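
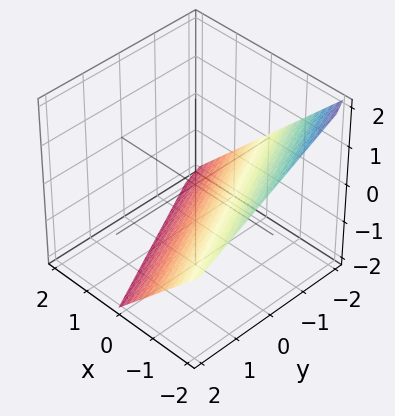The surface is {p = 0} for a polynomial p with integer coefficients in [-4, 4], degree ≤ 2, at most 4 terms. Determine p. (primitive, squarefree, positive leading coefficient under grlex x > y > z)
2*x + y + 2*z + 2

(a) The degree is 1 — every cross-section is a straight line — this is a plane.
(b) Reading off the gridlines: one x-axis crossing is at x = -1; one z-axis crossing is at z = -1.
(c) Together with the visible shape, these determine p as stated.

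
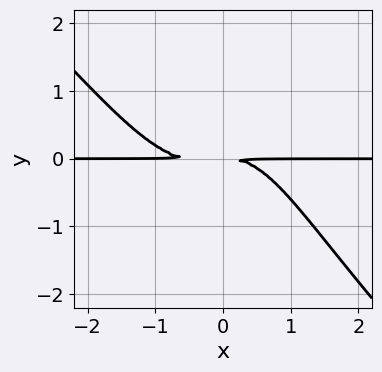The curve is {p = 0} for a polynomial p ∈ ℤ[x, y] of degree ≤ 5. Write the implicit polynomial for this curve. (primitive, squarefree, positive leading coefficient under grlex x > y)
(a) Degree: a generic line meets the curve in up to 4 points, so deg p = 4.
(b) Reading off the gridlines: the visible x-axis segment lies entirely on the curve.
(c) These observations pin down the coefficients.

2*x^3*y + 2*x^2*y^2 + x^2*y + 3*y^2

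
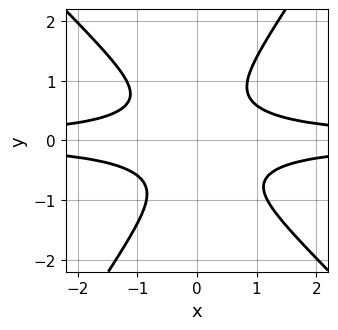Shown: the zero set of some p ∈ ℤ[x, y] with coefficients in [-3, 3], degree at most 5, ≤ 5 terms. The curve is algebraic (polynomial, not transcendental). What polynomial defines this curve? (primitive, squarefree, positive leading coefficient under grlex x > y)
3*x^2*y^2 + x*y^3 - 2*y^4 - 1

1. Degree: the shape is more complex than any degree-3 curve, so deg p = 4.
2. Checking where it meets the axes: the curve avoids every integer y-axis point in the box; it misses every integer gridline on the x-axis.
3. Matching integer coefficients to the picture gives p.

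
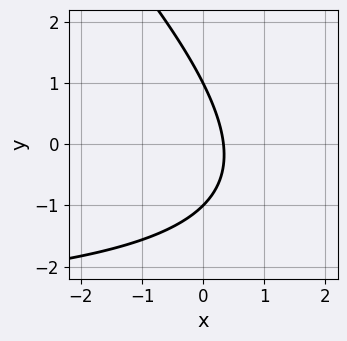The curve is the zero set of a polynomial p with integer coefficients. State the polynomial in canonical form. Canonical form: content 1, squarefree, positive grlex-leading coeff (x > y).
deg p = 2.
Observable constraints: the y-axis gridline crossings are at y ∈ {-1, 1}.
Matching integer coefficients to the picture gives p.

x*y + y^2 + 3*x - 1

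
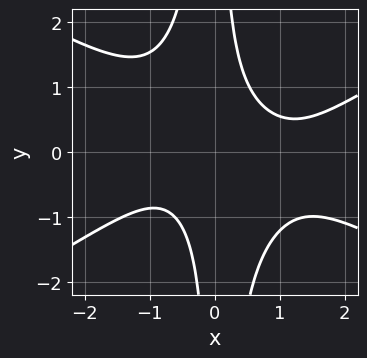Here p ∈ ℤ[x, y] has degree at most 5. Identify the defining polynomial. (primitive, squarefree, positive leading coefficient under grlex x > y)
The degree is 4 — a generic line meets the curve in up to 4 points.
Reading off the gridlines: the curve avoids every integer x-axis point in the box; no y-intercept at any integer in the box.
Putting this together gives p.

x^4 - 3*x^2*y^2 - x^3 - 2*x*y + 2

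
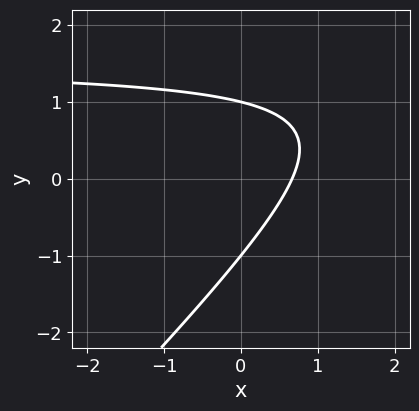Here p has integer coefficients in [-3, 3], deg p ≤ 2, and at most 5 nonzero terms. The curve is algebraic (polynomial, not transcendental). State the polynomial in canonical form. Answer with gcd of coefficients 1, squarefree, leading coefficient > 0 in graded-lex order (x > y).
2*x*y - 2*y^2 - 3*x + 2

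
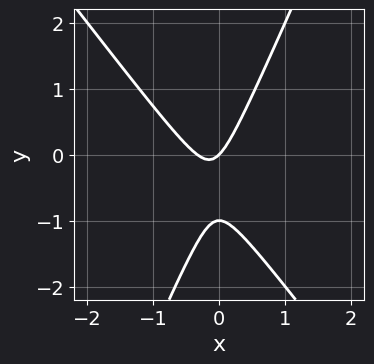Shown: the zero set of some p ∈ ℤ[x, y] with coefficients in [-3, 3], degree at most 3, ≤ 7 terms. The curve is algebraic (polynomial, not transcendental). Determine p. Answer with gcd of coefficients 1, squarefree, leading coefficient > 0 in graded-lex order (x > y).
1. Degree: no degree-1 curve has this shape, so deg p = 2.
2. Reading off the gridlines: it meets the x-axis at x = 0 (among the integer gridlines); the y-axis gridline crossings are at y ∈ {-1, 0}.
3. Fitting integer coefficients to these (and the overall shape) gives p.

3*x^2 + x*y - y^2 + x - y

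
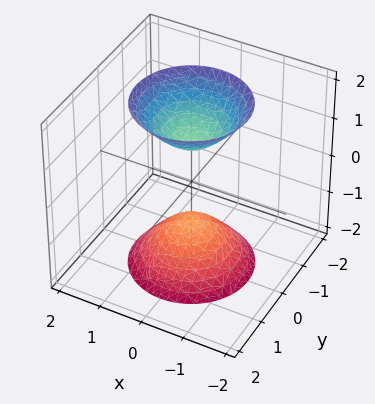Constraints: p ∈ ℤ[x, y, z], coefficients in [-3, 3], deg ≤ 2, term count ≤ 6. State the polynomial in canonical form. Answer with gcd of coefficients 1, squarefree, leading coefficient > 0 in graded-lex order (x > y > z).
2*x^2 + 2*y^2 - z^2 + 1

(a) The picture has 2 separate pieces. They look like related sheets of one shape, so recover p as a whole.
(b) Degree: two separate bowl-shaped sheets opening away from each other; a quadric, so deg p = 2.
(c) Symmetries: rotational symmetry about the z-axis ⇒ p depends on x, y only through x² + y²; the z ↦ −z reflection is a symmetry, so z appears only in even powers.
(d) From the visible intercepts: among the integer gridlines, it crosses the z-axis at z ∈ {-1, 1}; no x-intercept at any integer in the box; a circular section at z = -2 has radius between 1 and 2; the surface avoids every integer y-axis point in the box.
(e) Matching integer coefficients to the picture gives p.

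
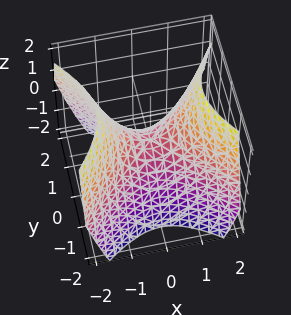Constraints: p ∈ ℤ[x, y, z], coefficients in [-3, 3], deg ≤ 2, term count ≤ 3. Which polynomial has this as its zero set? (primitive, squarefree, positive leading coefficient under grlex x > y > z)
(a) deg p = 2. A saddle surface; a quadric.
(b) Symmetries: it's symmetric under y → −y, forcing even powers of y; it's symmetric under x → −x, forcing even powers of x.
(c) Checking where it meets the axes: one y-axis crossing is at y = 0; one x-axis crossing is at x = 0; it meets the z-axis at z = 0 (among the integer gridlines).
(d) Assembling these constraints gives the stated polynomial.

x^2 - y^2 - z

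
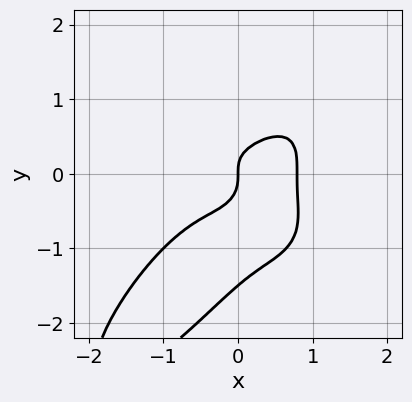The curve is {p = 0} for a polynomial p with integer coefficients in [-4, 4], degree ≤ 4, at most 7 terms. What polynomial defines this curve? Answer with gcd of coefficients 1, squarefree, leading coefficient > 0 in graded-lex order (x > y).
2*x^4 - 2*x*y^3 + 2*y^4 + 3*y^3 - x

First, the degree is 4 — a generic line meets the curve in up to 4 points.
Then, checking where it meets the axes: it meets the y-axis at y = 0 (among the integer gridlines); it crosses the x-axis at the gridline x = 0.
Finally, together with the visible shape, these determine p as stated.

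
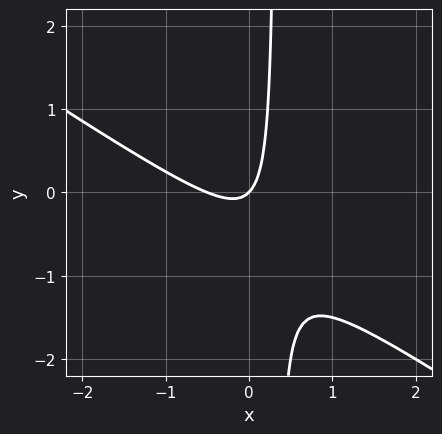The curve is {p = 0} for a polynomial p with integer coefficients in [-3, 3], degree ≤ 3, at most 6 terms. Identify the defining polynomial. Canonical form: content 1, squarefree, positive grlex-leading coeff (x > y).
2*x^2 + 3*x*y + x - y

The degree is 2 — no degree-1 curve has this shape.
From the axis intercepts and sections: it crosses the y-axis at the gridline y = 0; one x-axis crossing is at x = 0.
Putting this together gives p.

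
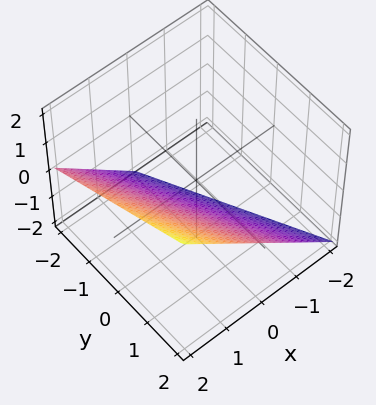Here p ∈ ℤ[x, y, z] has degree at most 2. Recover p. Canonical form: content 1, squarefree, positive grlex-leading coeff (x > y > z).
2*x + y - 2*z - 2

deg p = 1. Every cross-section is a straight line — this is a plane.
Reading off the gridlines: it meets the y-axis at y = 2 (among the integer gridlines); one z-axis crossing is at z = -1.
Matching integer coefficients to the picture gives p. Check: (1, 0, 0) on the x-axis lies on the surface, and p(1, 0, 0) = 0. ✓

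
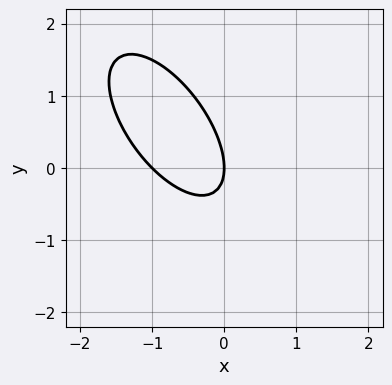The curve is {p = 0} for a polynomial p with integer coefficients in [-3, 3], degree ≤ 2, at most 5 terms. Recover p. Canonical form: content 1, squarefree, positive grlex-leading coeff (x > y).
3*x^2 + 3*x*y + 2*y^2 + 3*x

(a) deg p = 2. The shape is more complex than any degree-1 curve.
(b) Against the integer gridlines: among the integer gridlines, it crosses the x-axis at x ∈ {-1, 0}; one y-axis crossing is at y = 0.
(c) Fitting integer coefficients to these (and the overall shape) gives p.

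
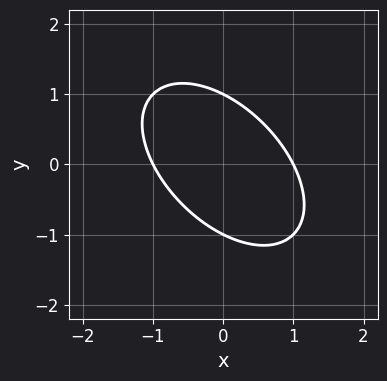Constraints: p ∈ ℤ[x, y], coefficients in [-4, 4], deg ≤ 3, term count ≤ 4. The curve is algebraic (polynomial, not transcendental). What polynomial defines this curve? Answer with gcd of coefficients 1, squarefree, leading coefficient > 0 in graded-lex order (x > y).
x^2 + x*y + y^2 - 1

1. The degree is 2 — the shape is more complex than any degree-1 curve.
2. From the visible intercepts: the y-axis gridline crossings are at y ∈ {-1, 1}; the x-axis gridline crossings are at x ∈ {-1, 1}.
3. The integer polynomial consistent with all of this is the stated p.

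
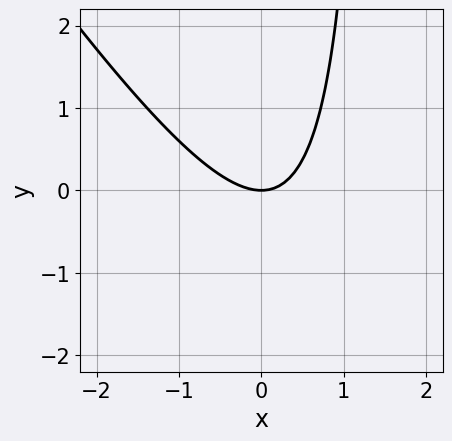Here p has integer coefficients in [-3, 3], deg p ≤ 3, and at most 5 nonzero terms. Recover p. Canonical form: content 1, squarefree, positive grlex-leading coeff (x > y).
3*x^2 + 2*x*y - 3*y

First, deg p = 2. No degree-1 curve has this shape.
Then, observable constraints: it meets the x-axis at x = 0 (among the integer gridlines); one y-axis crossing is at y = 0.
Finally, assembling these constraints gives the stated polynomial.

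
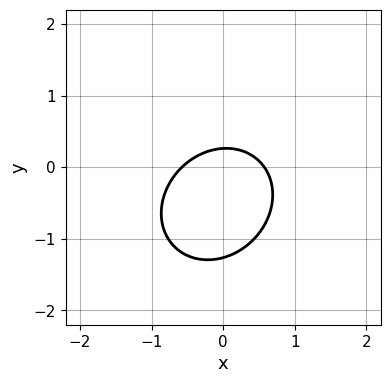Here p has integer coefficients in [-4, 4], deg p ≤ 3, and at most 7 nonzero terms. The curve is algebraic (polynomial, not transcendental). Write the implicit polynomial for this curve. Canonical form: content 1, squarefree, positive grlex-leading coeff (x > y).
3*x^2 - x*y + 3*y^2 + 3*y - 1

Degree: a generic line meets the curve in up to 2 points, so deg p = 2.
Solving for integer coefficients yields p as stated.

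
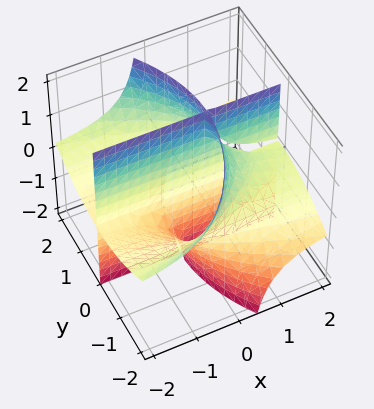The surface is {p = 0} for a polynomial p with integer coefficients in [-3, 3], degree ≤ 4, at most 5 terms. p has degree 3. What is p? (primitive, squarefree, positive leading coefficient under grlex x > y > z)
I count 2 distinct pieces. Treating them together as one polynomial.
The degree is 3 — the shape is more complex than any degree-2 surface.
Reading off the gridlines: the visible z-axis segment lies entirely on the surface; the visible x-axis segment lies entirely on the surface; it crosses the y-axis at the gridline y = 0.
Fitting integer coefficients to these (and the overall shape) gives p.

3*x*y*z + y^3 - 2*y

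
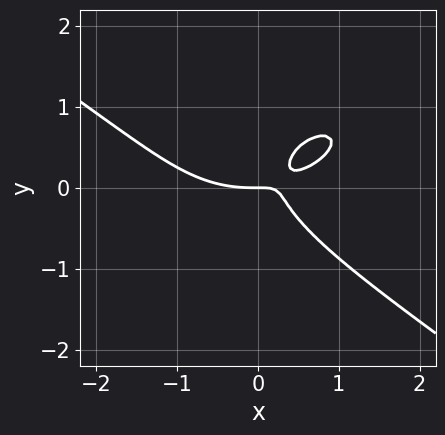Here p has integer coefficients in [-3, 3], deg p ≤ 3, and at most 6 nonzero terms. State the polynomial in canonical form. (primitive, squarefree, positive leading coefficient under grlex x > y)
x^3 + 3*y^3 - 3*x*y - y^2 + y

(a) deg p = 3. The shape is more complex than any degree-2 curve.
(b) Reading off the gridlines: it meets the y-axis at y = 0 (among the integer gridlines); one x-axis crossing is at x = 0.
(c) These observations pin down the coefficients.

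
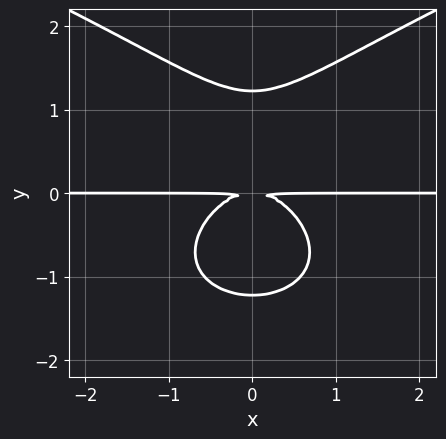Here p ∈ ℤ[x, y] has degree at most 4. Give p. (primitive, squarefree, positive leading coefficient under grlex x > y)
2*y^4 - 3*x^2*y - 3*y^2

1. The degree is 4 — the shape is more complex than any degree-3 curve.
2. Symmetries: it's symmetric under x → −x, forcing even powers of x.
3. Observable constraints: every point of the x-axis in the box is on the curve.
4. Together with the visible shape, these determine p as stated.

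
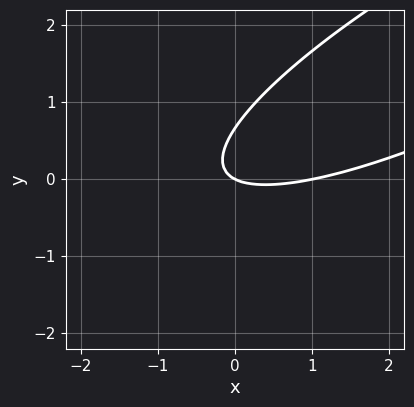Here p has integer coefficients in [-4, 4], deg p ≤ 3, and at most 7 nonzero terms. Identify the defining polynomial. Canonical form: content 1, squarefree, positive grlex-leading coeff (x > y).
x^2 - 3*x*y + 3*y^2 - x - 2*y

deg p = 2. A generic line meets the curve in up to 2 points.
Reading off the gridlines: it crosses the y-axis at the gridline y = 0; the x-axis gridline crossings are at x ∈ {0, 1}.
Matching integer coefficients to the picture gives p.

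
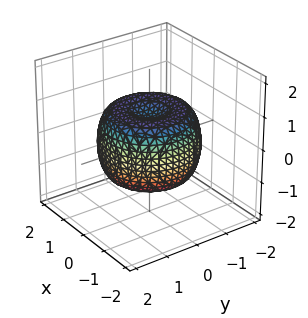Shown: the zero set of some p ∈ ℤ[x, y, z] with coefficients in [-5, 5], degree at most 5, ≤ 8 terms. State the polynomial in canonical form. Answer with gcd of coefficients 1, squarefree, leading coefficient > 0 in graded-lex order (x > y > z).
2*x^4 + 4*x^2*y^2 + 2*y^4 - 3*x^2 - 3*y^2 + 3*z^2 - 2

1. The degree is 4 — no degree-3 surface has this shape.
2. Symmetries: the surface is invariant under rotation about z: p = q(x² + y², z).
3. Against the integer gridlines: a circular section at z = -1 has radius between 0 and 1.
4. Assembling these constraints gives the stated polynomial.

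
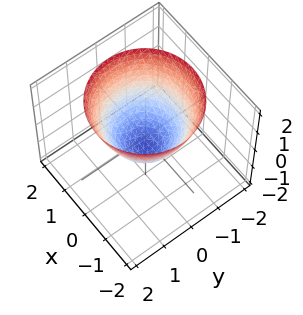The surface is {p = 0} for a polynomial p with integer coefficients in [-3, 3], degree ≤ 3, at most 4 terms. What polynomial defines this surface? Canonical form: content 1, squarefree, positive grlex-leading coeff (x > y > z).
3*x^2 + 3*y^2 - 3*z - 2

(a) Degree: a generic line meets the surface in up to 2 points, so deg p = 2.
(b) Symmetry: every cross-section ⟂ z is a circle, so x, y appear only via x² + y².
(c) From the visible intercepts: a circular section at z = 1 has radius between 1 and 2.
(d) Together with the visible shape, these determine p as stated.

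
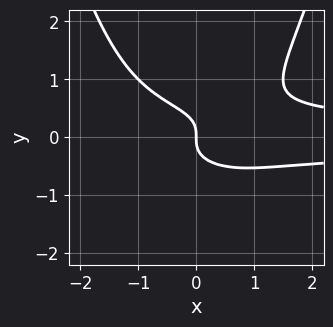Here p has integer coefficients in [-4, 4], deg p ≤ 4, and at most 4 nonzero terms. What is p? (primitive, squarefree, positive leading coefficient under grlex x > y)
1. The degree is 4 — the shape is more complex than any degree-3 curve.
2. Observable constraints: one x-axis crossing is at x = 0; it meets the y-axis at y = 0 (among the integer gridlines).
3. These observations pin down the coefficients.

2*x^2*y^2 - 3*y^3 - x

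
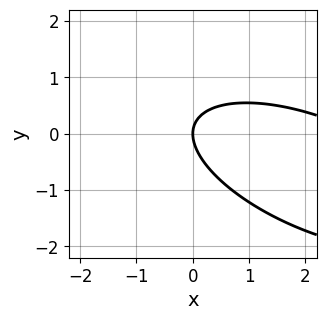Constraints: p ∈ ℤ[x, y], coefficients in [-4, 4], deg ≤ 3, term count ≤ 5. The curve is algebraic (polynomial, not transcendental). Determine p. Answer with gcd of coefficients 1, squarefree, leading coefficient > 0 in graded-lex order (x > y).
deg p = 2.
From the axis intercepts and sections: it meets the y-axis at y = 0 (among the integer gridlines); one x-axis crossing is at x = 0.
Matching integer coefficients to the picture gives p.

x^2 + 2*x*y + 3*y^2 - 3*x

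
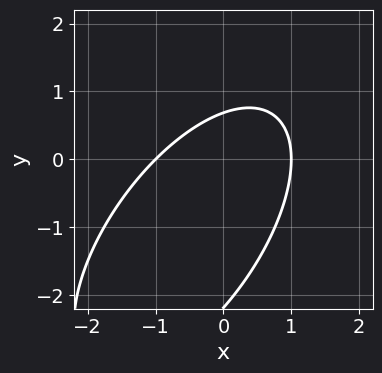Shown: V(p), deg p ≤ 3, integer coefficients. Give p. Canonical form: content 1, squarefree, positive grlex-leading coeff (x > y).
(a) deg p = 2.
(b) Reading off the gridlines: the x-axis gridline crossings are at x ∈ {-1, 1}.
(c) Fitting integer coefficients to these (and the overall shape) gives p.

3*x^2 - 3*x*y + 2*y^2 + 3*y - 3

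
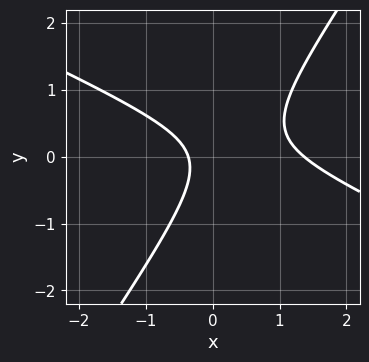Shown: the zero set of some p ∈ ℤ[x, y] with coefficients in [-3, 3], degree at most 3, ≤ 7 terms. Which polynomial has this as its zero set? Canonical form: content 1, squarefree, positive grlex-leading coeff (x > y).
1. deg p = 2.
2. Reading off the gridlines: no y-intercept at any integer in the box.
3. Putting this together gives p.

2*x^2 + 3*x*y - 3*y^2 - 2*x - 1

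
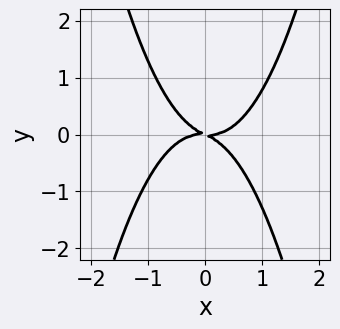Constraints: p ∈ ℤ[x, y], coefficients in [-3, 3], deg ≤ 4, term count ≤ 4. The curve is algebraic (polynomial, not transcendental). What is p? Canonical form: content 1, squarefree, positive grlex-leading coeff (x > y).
2*x^4 - x*y - 2*y^2

1. The degree is 4 — no degree-3 curve has this shape.
2. Observable constraints: one y-axis crossing is at y = 0; it crosses the x-axis at the gridline x = 0.
3. Assembling these constraints gives the stated polynomial.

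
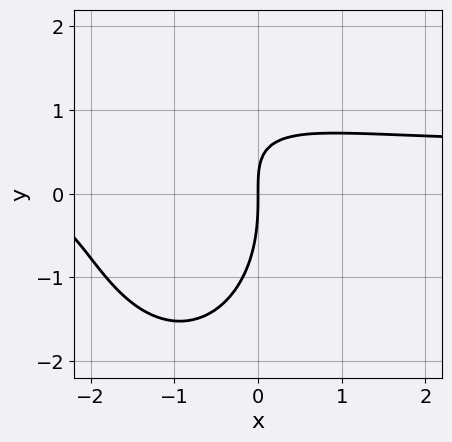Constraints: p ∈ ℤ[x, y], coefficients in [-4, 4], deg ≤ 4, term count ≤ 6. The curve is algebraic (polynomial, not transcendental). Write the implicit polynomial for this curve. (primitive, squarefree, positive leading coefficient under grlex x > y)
2*x^2*y + y^3 - x^2 + 3*x*y - 3*x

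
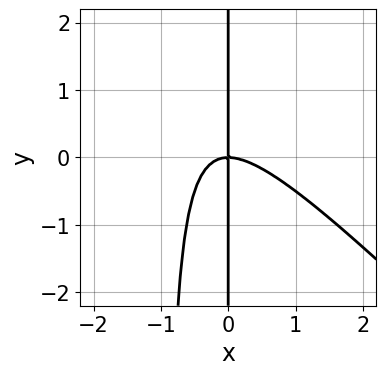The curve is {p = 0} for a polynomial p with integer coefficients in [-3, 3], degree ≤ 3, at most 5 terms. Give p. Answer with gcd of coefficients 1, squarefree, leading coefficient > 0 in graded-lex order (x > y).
deg p = 3.
Observable constraints: it meets the x-axis at x = 0 (among the integer gridlines); the visible y-axis segment lies entirely on the curve.
Assembling these constraints gives the stated polynomial.

x^3 + x^2*y + x*y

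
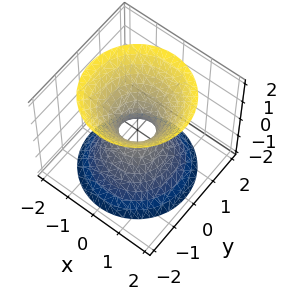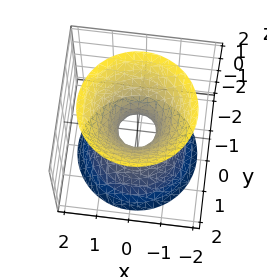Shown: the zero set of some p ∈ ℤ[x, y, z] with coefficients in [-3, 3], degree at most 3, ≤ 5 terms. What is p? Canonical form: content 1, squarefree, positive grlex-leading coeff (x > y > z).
3*x^2 + 3*y^2 - 2*z^2 - 1

First, degree: an hourglass — one-sheet hyperboloid; a quadric, so deg p = 2.
Then, symmetries: the z ↦ −z reflection is a symmetry, so z appears only in even powers; every cross-section ⟂ z is a circle, so x, y appear only via x² + y².
Next, reading off the gridlines: it misses every integer gridline on the z-axis; a circular section at z = -1 has radius exactly 1.
Finally, fitting integer coefficients to these (and the overall shape) gives p.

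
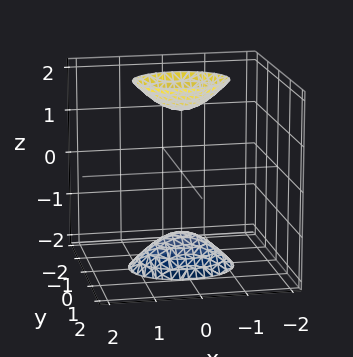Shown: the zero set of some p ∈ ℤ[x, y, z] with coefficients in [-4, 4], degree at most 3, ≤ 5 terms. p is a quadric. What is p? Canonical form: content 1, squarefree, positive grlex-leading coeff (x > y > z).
2*x^2 + 3*y^2 - z^2 + 2

First, I count 2 distinct pieces.
Then, degree: two sheets facing apart; a quadric, so deg p = 2.
Next, symmetries: the x ↦ −x reflection is a symmetry, so x appears only in even powers; mirror symmetry y ↦ −y ⇒ only even powers of y; mirror symmetry z ↦ −z ⇒ only even powers of z.
Next, observable constraints: no y-intercept at any integer in the box; it misses every integer gridline on the x-axis.
Finally, the integer polynomial consistent with all of this is the stated p.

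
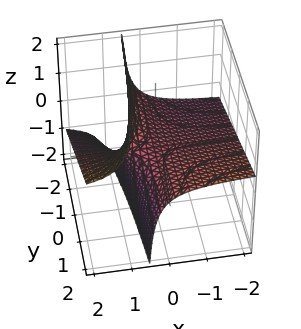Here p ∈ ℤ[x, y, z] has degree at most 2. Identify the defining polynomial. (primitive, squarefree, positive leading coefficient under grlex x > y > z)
x*y - 3*x*z + 2*z

First, deg p = 2. The shape is more complex than any degree-1 surface.
Next, checking where it meets the axes: every point of the x-axis in the box is on the surface; every point of the y-axis in the box is on the surface; one z-axis crossing is at z = 0.
Finally, the integer polynomial consistent with all of this is the stated p.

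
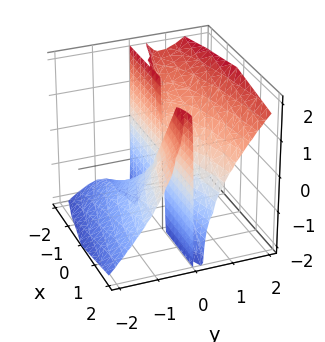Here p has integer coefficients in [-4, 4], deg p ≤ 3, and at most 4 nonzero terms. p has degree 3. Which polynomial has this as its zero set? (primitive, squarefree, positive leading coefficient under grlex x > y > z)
First, the degree is 3 — the shape is more complex than any degree-2 surface.
Then, from the axis intercepts and sections: every point of the z-axis in the box is on the surface; it crosses the y-axis at the gridline y = 0; every point of the x-axis in the box is on the surface.
Finally, putting this together gives p.

3*y^3 - 3*y^2*z - x*y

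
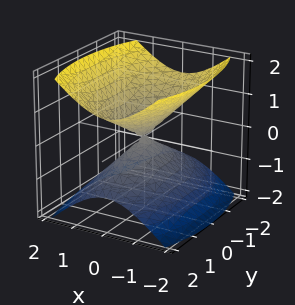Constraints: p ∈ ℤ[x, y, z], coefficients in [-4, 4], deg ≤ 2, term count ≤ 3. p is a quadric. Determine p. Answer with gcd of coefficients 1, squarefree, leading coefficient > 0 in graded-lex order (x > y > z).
3*x^2 + y^2 - 3*z^2

First, there are 2 components. Treating them together as one polynomial.
Next, deg p = 2. A double cone through the origin; a quadric.
Next, symmetries: mirror symmetry z ↦ −z ⇒ only even powers of z; mirror symmetry y ↦ −y ⇒ only even powers of y; it's symmetric under x → −x, forcing even powers of x.
Then, observable constraints: one x-axis crossing is at x = 0; one z-axis crossing is at z = 0; it meets the y-axis at y = 0 (among the integer gridlines).
Finally, fitting integer coefficients to these (and the overall shape) gives p.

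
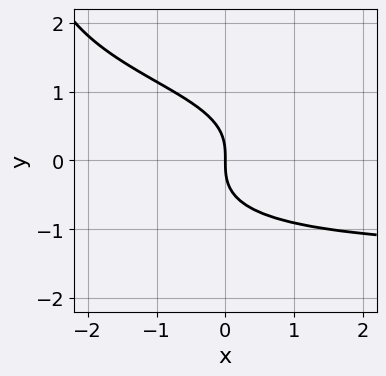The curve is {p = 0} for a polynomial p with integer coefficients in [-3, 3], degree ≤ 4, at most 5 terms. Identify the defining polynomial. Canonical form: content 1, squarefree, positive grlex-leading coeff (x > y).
(a) The degree is 4 — no degree-3 curve has this shape.
(b) Observable constraints: one y-axis crossing is at y = 0; one x-axis crossing is at x = 0.
(c) Putting this together gives p.

x*y^3 + 3*y^3 + 3*x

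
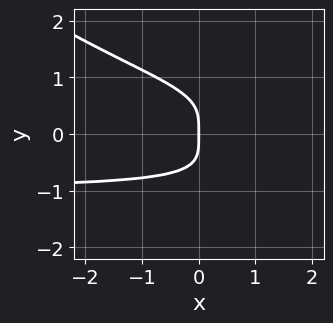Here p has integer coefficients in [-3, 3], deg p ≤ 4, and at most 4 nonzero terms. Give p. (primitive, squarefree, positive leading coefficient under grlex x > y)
deg p = 4. A generic line meets the curve in up to 4 points.
From the axis intercepts and sections: it crosses the y-axis at the gridline y = 0; one x-axis crossing is at x = 0.
These observations pin down the coefficients.

2*x*y^3 + 3*y^4 + 2*x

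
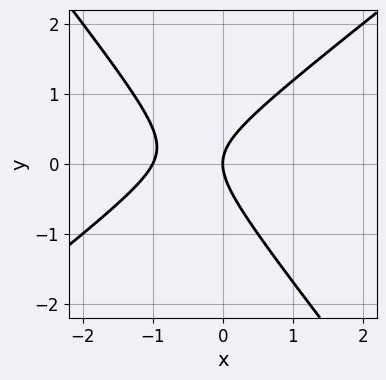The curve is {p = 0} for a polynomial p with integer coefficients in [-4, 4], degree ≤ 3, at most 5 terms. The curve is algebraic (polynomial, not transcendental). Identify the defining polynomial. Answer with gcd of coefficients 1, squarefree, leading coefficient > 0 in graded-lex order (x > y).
2*x^2 - x*y - 2*y^2 + 2*x

Degree: a generic line meets the curve in up to 2 points, so deg p = 2.
Observable constraints: among the integer gridlines, it crosses the x-axis at x ∈ {-1, 0}; it meets the y-axis at y = 0 (among the integer gridlines).
Together with the visible shape, these determine p as stated.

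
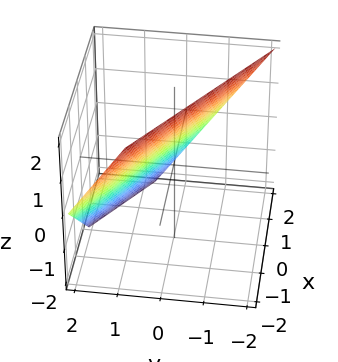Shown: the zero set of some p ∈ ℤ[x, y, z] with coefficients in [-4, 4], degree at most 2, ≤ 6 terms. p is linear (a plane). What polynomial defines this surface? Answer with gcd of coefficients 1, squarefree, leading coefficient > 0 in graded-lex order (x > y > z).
2*x + 3*y + 2*z - 2

First, deg p = 1. The surface is flat (a plane).
Then, against the integer gridlines: it crosses the x-axis at the gridline x = 1; it crosses the z-axis at the gridline z = 1.
Finally, fitting integer coefficients to these (and the overall shape) gives p.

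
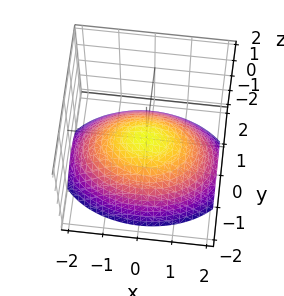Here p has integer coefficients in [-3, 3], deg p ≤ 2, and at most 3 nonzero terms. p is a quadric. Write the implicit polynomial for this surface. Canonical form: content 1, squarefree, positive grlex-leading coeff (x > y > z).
x^2 + 2*y^2 + 3*z

(a) The degree is 2 — a single bowl opening along one axis; a quadric.
(b) Symmetries: it's symmetric under y → −y, forcing even powers of y; mirror symmetry x ↦ −x ⇒ only even powers of x.
(c) From the axis intercepts and sections: it meets the x-axis at x = 0 (among the integer gridlines); one y-axis crossing is at y = 0; it crosses the z-axis at the gridline z = 0.
(d) Assembling these constraints gives the stated polynomial.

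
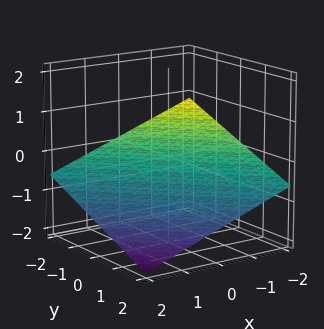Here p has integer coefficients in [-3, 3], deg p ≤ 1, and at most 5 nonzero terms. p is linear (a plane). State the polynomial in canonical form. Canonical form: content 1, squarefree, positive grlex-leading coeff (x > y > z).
x + y + 3*z + 2

(a) The degree is 1 — every cross-section is a straight line — this is a plane.
(b) Checking where it meets the axes: it crosses the y-axis at the gridline y = -2; one x-axis crossing is at x = -2.
(c) These observations pin down the coefficients.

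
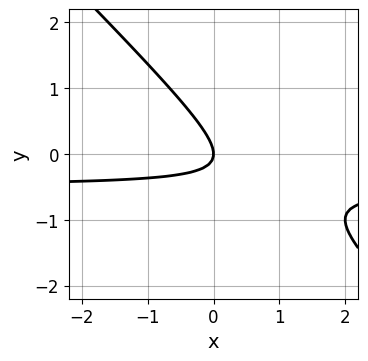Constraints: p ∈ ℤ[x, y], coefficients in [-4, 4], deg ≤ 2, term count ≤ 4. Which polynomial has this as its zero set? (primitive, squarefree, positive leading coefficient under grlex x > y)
2*x*y + 2*y^2 + x

First, degree: no degree-1 curve has this shape, so deg p = 2.
Next, from the axis intercepts and sections: it crosses the y-axis at the gridline y = 0; one x-axis crossing is at x = 0.
Finally, fitting integer coefficients to these (and the overall shape) gives p.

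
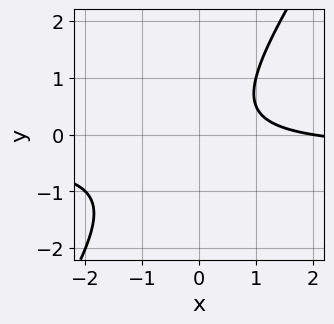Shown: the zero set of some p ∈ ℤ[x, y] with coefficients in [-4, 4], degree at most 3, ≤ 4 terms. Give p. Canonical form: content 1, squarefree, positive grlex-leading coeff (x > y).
3*x*y - 2*y^2 + x - 2

deg p = 2.
Observable constraints: it meets the x-axis at x = 2 (among the integer gridlines); it misses every integer gridline on the y-axis.
Together with the visible shape, these determine p as stated.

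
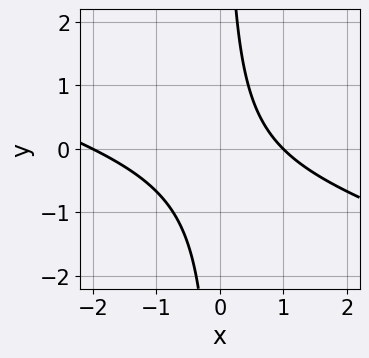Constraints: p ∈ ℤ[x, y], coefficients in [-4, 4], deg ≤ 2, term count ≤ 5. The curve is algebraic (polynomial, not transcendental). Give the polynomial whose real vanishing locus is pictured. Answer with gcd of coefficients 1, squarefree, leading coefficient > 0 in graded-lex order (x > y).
x^2 + 3*x*y + x - 2

First, the degree is 2 — the shape is more complex than any degree-1 curve.
Then, from the visible intercepts: the x-axis gridline crossings are at x ∈ {-2, 1}; no y-intercept at any integer in the box.
Finally, together with the visible shape, these determine p as stated.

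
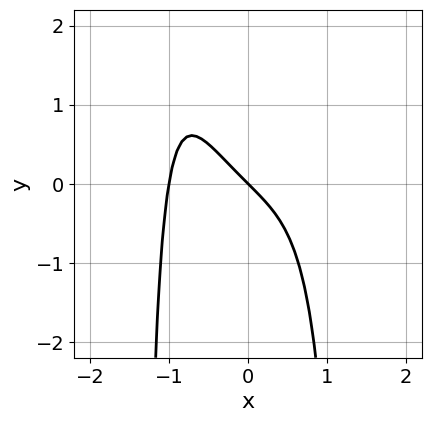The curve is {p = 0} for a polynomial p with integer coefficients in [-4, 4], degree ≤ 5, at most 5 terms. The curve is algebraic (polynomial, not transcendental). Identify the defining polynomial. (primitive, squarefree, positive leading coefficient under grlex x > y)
2*x^4 - x^2*y + 2*x + 2*y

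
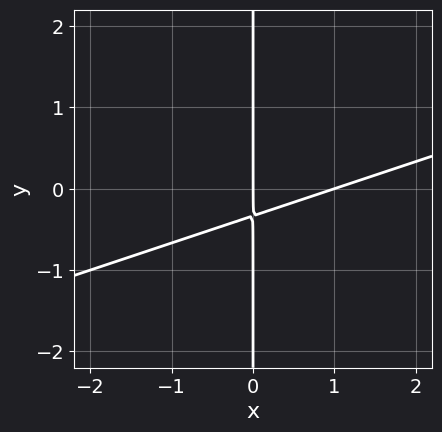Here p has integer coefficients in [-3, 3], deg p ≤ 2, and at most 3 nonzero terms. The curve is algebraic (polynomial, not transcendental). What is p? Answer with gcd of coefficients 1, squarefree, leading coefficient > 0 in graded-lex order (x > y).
x^2 - 3*x*y - x

First, deg p = 2. No degree-1 curve has this shape.
Next, observable constraints: the x-axis gridline crossings are at x ∈ {0, 1}; the visible y-axis segment lies entirely on the curve.
Finally, solving for integer coefficients yields p as stated.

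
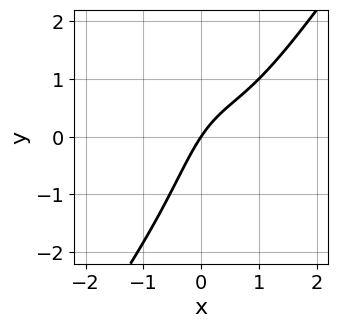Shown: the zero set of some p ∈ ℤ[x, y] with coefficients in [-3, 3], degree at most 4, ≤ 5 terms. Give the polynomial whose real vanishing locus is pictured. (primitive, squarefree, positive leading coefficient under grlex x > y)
Degree: no degree-2 curve has this shape, so deg p = 3.
Reading off the gridlines: it crosses the x-axis at the gridline x = 0; it meets the y-axis at y = 0 (among the integer gridlines).
Together with the visible shape, these determine p as stated.

2*x^3 - x*y^2 - 2*x^2 + 3*x - 2*y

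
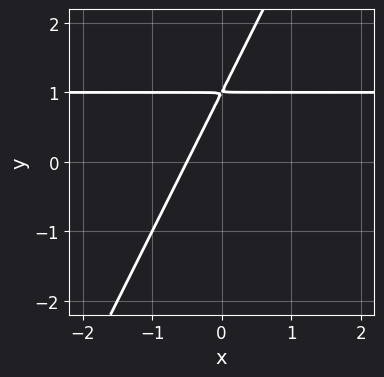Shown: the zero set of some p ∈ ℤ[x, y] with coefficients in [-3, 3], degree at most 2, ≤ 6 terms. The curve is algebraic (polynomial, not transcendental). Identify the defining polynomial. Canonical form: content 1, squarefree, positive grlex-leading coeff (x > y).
First, the degree is 2 — the shape is more complex than any degree-1 curve.
Finally, the integer polynomial consistent with all of this is the stated p.

2*x*y - y^2 - 2*x + 2*y - 1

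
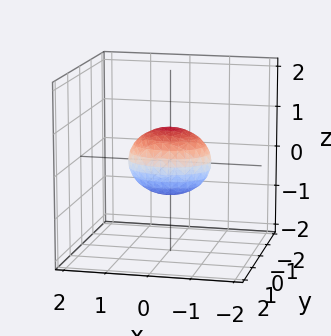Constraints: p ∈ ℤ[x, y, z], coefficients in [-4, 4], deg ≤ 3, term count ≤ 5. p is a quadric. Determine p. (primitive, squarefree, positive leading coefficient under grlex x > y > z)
The degree is 2 — a closed, bounded, convex surface; a quadric.
Symmetries: the x ↦ −x reflection is a symmetry, so x appears only in even powers; the y ↦ −y reflection is a symmetry, so y appears only in even powers; it's symmetric under z → −z, forcing even powers of z.
Reading off the gridlines: the x-axis gridline crossings are at x ∈ {-1, 1}.
These observations pin down the coefficients.

2*x^2 + 3*y^2 + 3*z^2 - 2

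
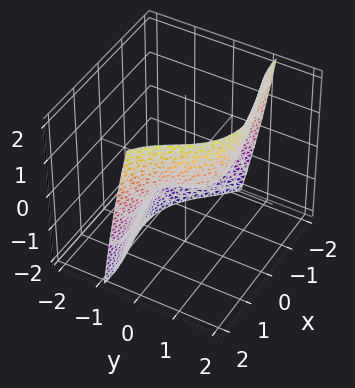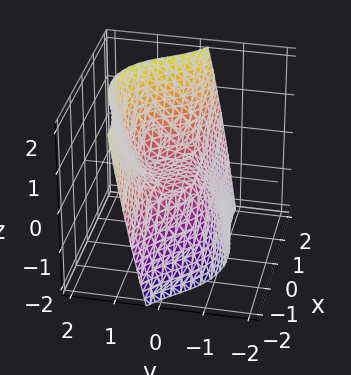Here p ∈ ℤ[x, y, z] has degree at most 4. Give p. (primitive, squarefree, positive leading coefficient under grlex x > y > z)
x^3 + 3*x^2*y + 3*y^3 - 2*y^2 - 3*z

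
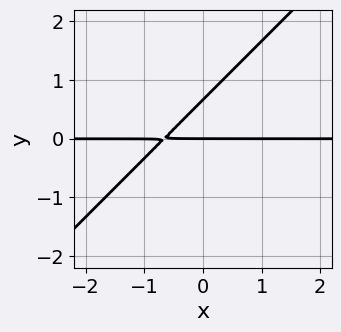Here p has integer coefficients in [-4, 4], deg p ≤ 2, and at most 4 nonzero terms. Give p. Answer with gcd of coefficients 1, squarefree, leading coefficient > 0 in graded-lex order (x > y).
3*x*y - 3*y^2 + 2*y

1. Degree: the shape is more complex than any degree-1 curve, so deg p = 2.
2. From the axis intercepts and sections: every point of the x-axis in the box is on the curve; it meets the y-axis at y = 0 (among the integer gridlines).
3. The integer polynomial consistent with all of this is the stated p.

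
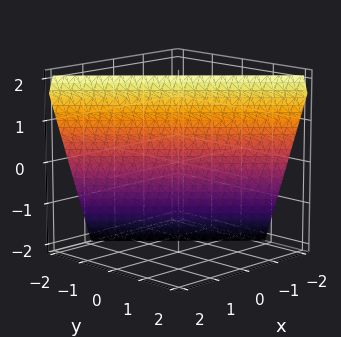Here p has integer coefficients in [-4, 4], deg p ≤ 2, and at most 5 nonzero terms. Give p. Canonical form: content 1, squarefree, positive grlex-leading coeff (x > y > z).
First, deg p = 1.
Then, observable constraints: it meets the z-axis at z = 2 (among the integer gridlines).
Finally, these observations pin down the coefficients.

3*x + 3*y - z + 2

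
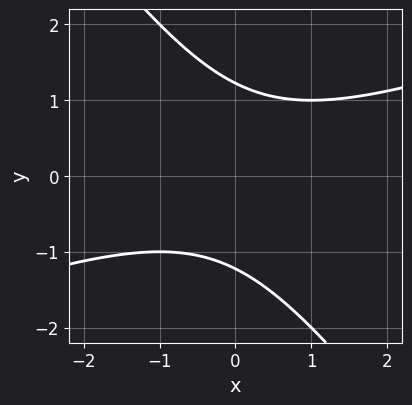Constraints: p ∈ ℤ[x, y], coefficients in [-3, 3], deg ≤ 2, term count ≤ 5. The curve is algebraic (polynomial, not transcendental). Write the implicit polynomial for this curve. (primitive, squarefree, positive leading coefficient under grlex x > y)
x^2 - 2*x*y - 2*y^2 + 3

(a) Degree: a generic line meets the curve in up to 2 points, so deg p = 2.
(b) From the visible intercepts: the curve avoids every integer x-axis point in the box.
(c) Assembling these constraints gives the stated polynomial.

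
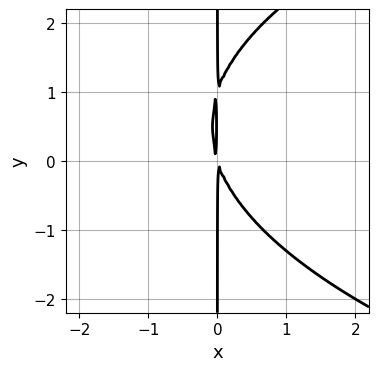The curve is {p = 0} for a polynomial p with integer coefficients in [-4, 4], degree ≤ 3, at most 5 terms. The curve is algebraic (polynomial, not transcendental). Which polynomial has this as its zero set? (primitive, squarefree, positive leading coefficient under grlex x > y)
x*y^2 - 3*x^2 - x*y

1. Degree: no degree-2 curve has this shape, so deg p = 3.
2. From the visible intercepts: every point of the y-axis in the box is on the curve.
3. The integer polynomial consistent with all of this is the stated p.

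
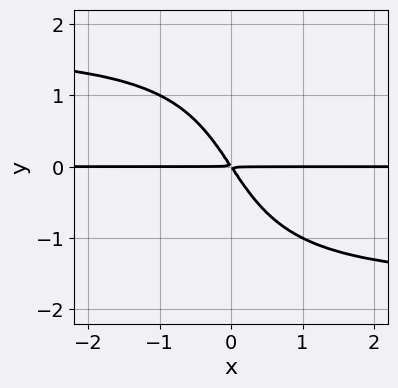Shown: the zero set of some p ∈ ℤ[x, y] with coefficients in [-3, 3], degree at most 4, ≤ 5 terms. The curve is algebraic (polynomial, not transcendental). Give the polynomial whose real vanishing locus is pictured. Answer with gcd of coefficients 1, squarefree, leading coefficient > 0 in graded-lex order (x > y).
x*y^3 - 3*x*y - 2*y^2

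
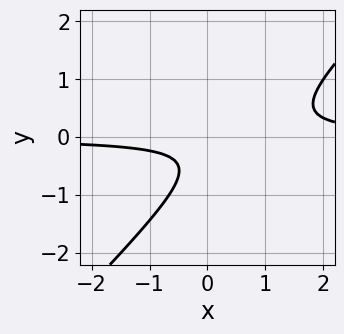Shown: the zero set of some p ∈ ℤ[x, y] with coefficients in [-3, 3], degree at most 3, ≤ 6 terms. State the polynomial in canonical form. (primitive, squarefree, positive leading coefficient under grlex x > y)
deg p = 2.
From the axis intercepts and sections: it misses every integer gridline on the x-axis; no y-intercept at any integer in the box.
Together with the visible shape, these determine p as stated.

3*x*y - 3*y^2 - 2*y - 1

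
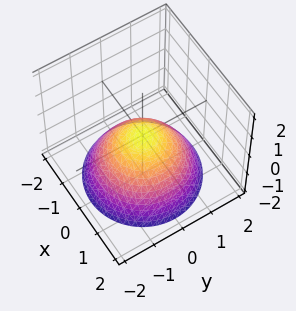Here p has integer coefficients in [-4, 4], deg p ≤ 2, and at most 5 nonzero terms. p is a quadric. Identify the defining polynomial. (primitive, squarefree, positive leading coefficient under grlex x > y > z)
2*x^2 + 2*y^2 + 3*z

deg p = 2. A single bowl opening along one axis; a quadric.
By symmetry, the z-axis is an axis of rotation, so x and y enter only as x² + y².
Reading off the gridlines: a circular section at z = -2 has radius between 1 and 2; one y-axis crossing is at y = 0; it crosses the x-axis at the gridline x = 0; it meets the z-axis at z = 0 (among the integer gridlines).
Assembling these constraints gives the stated polynomial.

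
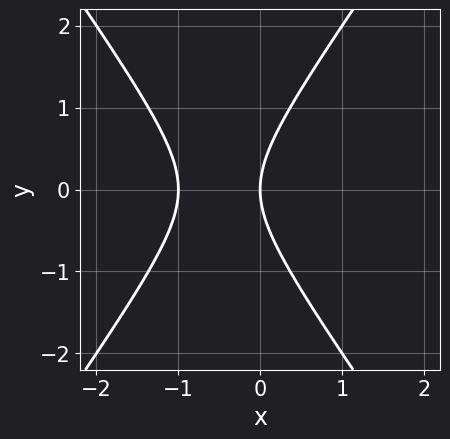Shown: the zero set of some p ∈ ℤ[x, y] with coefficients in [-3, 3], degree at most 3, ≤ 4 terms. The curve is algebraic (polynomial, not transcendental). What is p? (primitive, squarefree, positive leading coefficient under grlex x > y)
2*x^2 - y^2 + 2*x

(a) The degree is 2 — no degree-1 curve has this shape.
(b) Symmetries: it's symmetric under y → −y, forcing even powers of y.
(c) Checking where it meets the axes: it meets the y-axis at y = 0 (among the integer gridlines); among the integer gridlines, it crosses the x-axis at x ∈ {-1, 0}.
(d) The integer polynomial consistent with all of this is the stated p.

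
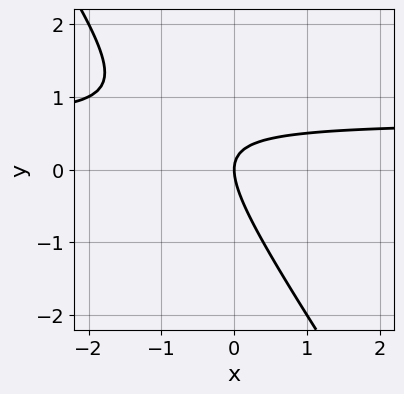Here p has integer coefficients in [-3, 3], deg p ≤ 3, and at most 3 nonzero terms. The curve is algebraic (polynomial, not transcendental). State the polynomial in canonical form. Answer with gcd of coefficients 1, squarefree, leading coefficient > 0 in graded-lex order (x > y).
First, deg p = 2. No degree-1 curve has this shape.
Next, against the integer gridlines: it meets the x-axis at x = 0 (among the integer gridlines); it crosses the y-axis at the gridline y = 0.
Finally, these observations pin down the coefficients.

3*x*y + 2*y^2 - 2*x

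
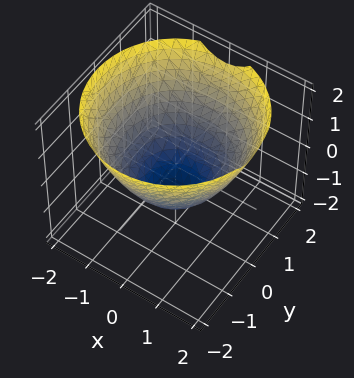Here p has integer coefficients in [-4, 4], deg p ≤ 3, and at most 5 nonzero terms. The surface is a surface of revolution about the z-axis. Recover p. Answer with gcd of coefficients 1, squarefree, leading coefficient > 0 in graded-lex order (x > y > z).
First, degree: no degree-1 surface has this shape, so deg p = 2.
Next, symmetry: the surface is invariant under rotation about z: p = q(x² + y², z).
Next, from the axis intercepts and sections: it meets the z-axis at z = -1 (among the integer gridlines); a circular section at z = 1 has radius between 1 and 2.
Finally, putting this together gives p.

2*x^2 + 2*y^2 - 3*z - 3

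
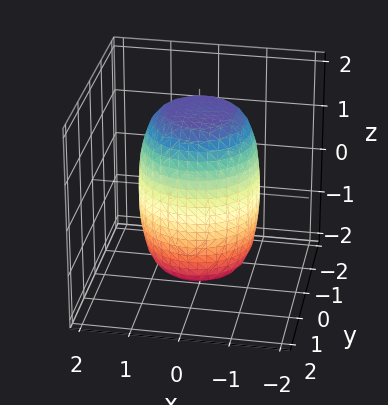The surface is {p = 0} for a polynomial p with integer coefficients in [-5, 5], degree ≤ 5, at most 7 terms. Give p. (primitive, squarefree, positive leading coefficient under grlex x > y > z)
2*x^4 + 4*x^2*y^2 + 2*y^4 - x^2 - y^2 + z^2 - 3

(a) The degree is 4 — no degree-3 surface has this shape.
(b) Symmetry: every cross-section ⟂ z is a circle, so x, y appear only via x² + y².
(c) From the axis intercepts and sections: a circular section at z = -1 has radius between 1 and 2.
(d) Assembling these constraints gives the stated polynomial.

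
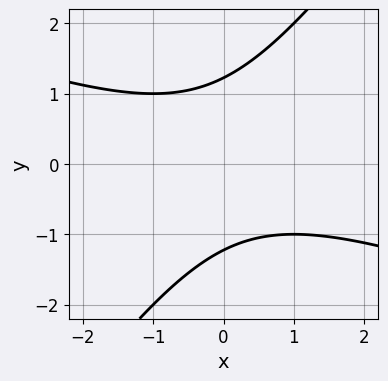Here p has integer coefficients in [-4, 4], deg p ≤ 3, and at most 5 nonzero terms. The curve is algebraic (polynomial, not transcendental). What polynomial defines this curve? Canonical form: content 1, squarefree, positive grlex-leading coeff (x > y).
x^2 + 2*x*y - 2*y^2 + 3

(a) The degree is 2 — the shape is more complex than any degree-1 curve.
(b) Reading off the gridlines: the curve avoids every integer x-axis point in the box.
(c) Fitting integer coefficients to these (and the overall shape) gives p.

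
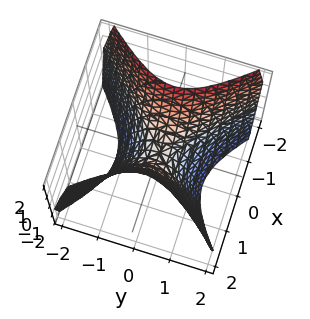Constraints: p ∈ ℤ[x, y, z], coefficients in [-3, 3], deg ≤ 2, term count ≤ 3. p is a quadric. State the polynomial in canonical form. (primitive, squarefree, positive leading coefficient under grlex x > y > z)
3*x^2 - 3*y^2 - 2*z

1. The degree is 2 — a hyperbolic paraboloid; a quadric.
2. Symmetries: it's symmetric under x → −x, forcing even powers of x; mirror symmetry y ↦ −y ⇒ only even powers of y.
3. Against the integer gridlines: one z-axis crossing is at z = 0; one x-axis crossing is at x = 0; one y-axis crossing is at y = 0.
4. Together with the visible shape, these determine p as stated.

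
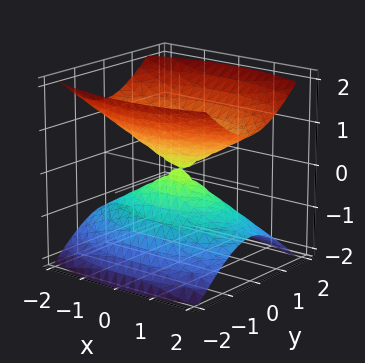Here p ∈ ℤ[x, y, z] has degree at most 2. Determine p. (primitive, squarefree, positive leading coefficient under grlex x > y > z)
1. I count 2 distinct pieces.
2. Degree: a double cone through the origin; a quadric, so deg p = 2.
3. Symmetries: it's symmetric under x → −x, forcing even powers of x; it's symmetric under z → −z, forcing even powers of z; it's symmetric under y → −y, forcing even powers of y.
4. From the axis intercepts and sections: it crosses the x-axis at the gridline x = 0; it crosses the y-axis at the gridline y = 0.
5. Fitting integer coefficients to these (and the overall shape) gives p.

x^2 + 3*y^2 - 3*z^2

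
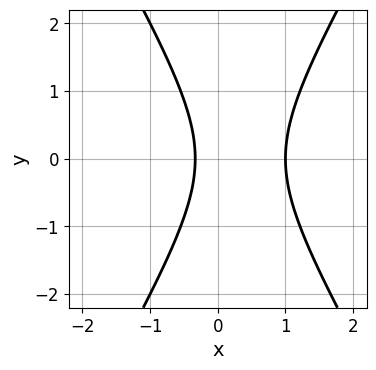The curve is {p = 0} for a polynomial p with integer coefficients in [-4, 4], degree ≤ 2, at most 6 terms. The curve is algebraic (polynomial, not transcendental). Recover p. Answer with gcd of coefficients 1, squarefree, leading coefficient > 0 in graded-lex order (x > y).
3*x^2 - y^2 - 2*x - 1

1. The degree is 2 — a generic line meets the curve in up to 2 points.
2. Symmetries: it's symmetric under y → −y, forcing even powers of y.
3. From the axis intercepts and sections: it crosses the x-axis at the gridline x = 1; the curve avoids every integer y-axis point in the box.
4. Putting this together gives p.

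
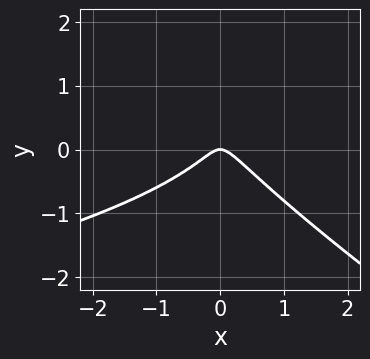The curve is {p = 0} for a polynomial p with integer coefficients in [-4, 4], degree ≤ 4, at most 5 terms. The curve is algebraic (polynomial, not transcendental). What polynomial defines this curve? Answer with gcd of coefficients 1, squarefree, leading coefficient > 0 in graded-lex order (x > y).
2*x*y^2 + 3*y^3 + 3*x^2 - 3*y^2 + y

Degree: the shape is more complex than any degree-2 curve, so deg p = 3.
Reading off the gridlines: it crosses the y-axis at the gridline y = 0; one x-axis crossing is at x = 0.
Fitting integer coefficients to these (and the overall shape) gives p.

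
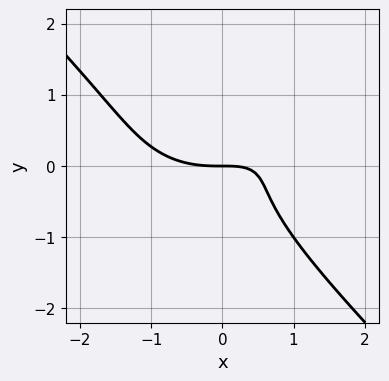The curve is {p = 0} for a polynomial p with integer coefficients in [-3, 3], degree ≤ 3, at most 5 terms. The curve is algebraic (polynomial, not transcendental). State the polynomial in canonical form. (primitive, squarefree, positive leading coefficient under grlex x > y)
The degree is 3 — the shape is more complex than any degree-2 curve.
Checking where it meets the axes: one y-axis crossing is at y = 0; it meets the x-axis at x = 0 (among the integer gridlines).
Fitting integer coefficients to these (and the overall shape) gives p.

x^3 + 2*x*y^2 + 3*y^3 - 2*x*y + 2*y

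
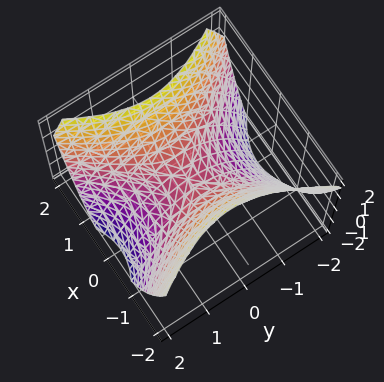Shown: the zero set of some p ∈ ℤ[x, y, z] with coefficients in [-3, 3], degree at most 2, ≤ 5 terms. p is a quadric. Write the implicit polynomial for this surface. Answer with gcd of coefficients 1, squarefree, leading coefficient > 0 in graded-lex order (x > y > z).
3*x^2 - 2*y^2 - 3*z

First, degree: a hyperbolic paraboloid; a quadric, so deg p = 2.
Next, symmetries: the x ↦ −x reflection is a symmetry, so x appears only in even powers; it's symmetric under y → −y, forcing even powers of y.
Next, checking where it meets the axes: it crosses the z-axis at the gridline z = 0; one x-axis crossing is at x = 0; one y-axis crossing is at y = 0.
Finally, putting this together gives p.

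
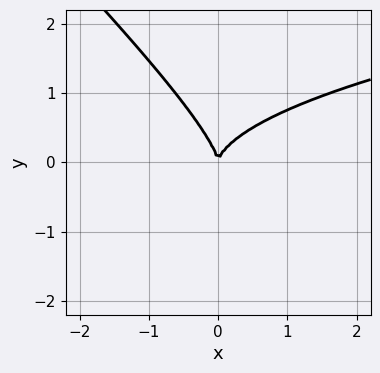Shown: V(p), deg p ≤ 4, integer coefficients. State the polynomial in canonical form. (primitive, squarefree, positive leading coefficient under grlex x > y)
(a) deg p = 3.
(b) Against the integer gridlines: one y-axis crossing is at y = 0; one x-axis crossing is at x = 0.
(c) Assembling these constraints gives the stated polynomial.

x*y^2 + y^3 - x^2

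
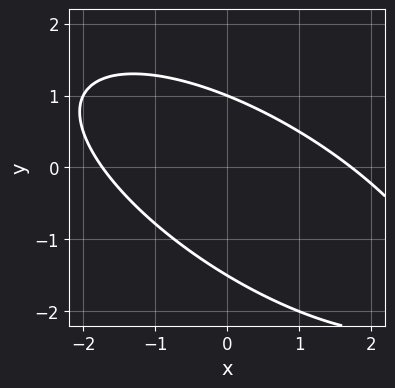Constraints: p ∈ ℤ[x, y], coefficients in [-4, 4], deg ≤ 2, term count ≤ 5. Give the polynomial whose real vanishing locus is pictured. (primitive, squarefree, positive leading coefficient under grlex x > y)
x^2 + 2*x*y + 2*y^2 + y - 3

(a) The degree is 2 — a generic line meets the curve in up to 2 points.
(b) Reading off the gridlines: one y-axis crossing is at y = 1.
(c) Putting this together gives p.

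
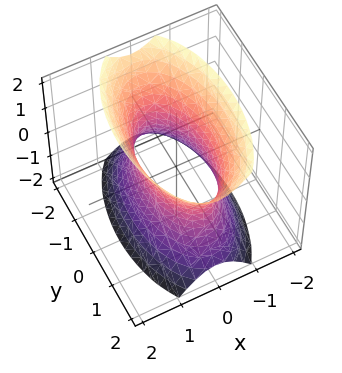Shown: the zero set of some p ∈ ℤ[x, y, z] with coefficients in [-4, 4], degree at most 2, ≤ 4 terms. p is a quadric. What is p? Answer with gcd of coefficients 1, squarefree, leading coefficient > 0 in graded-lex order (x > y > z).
(a) The degree is 2 — an hourglass — one-sheet hyperboloid; a quadric.
(b) Symmetries: the z ↦ −z reflection is a symmetry, so z appears only in even powers; it's symmetric under y → −y, forcing even powers of y; mirror symmetry x ↦ −x ⇒ only even powers of x.
(c) Reading off the gridlines: it misses every integer gridline on the z-axis.
(d) Assembling these constraints gives the stated polynomial.

3*x^2 + y^2 - z^2 - 2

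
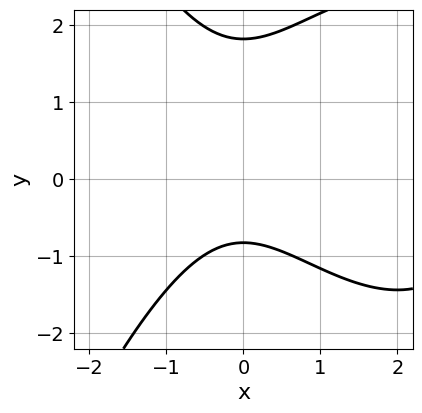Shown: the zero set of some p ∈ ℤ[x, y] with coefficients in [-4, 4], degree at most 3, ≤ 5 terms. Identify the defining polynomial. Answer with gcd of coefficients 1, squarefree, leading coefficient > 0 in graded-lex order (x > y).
x^3 - 3*x^2 + 2*y^2 - 2*y - 3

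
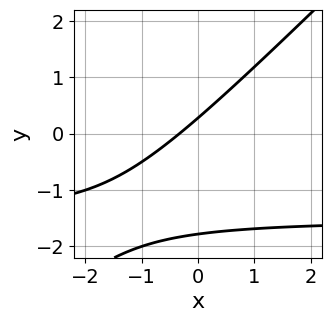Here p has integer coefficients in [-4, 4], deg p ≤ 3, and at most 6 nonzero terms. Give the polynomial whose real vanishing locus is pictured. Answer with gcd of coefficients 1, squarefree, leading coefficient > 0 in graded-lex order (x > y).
First, deg p = 2. The shape is more complex than any degree-1 curve.
Finally, the integer polynomial consistent with all of this is the stated p.

2*x*y - 2*y^2 + 3*x - 3*y + 1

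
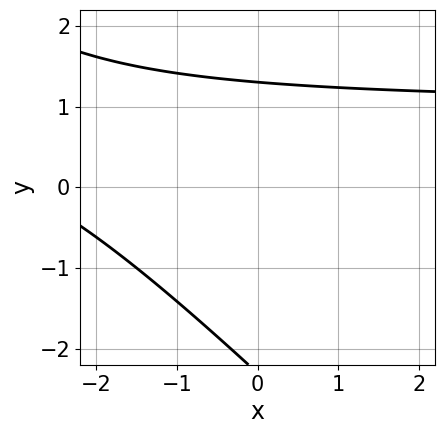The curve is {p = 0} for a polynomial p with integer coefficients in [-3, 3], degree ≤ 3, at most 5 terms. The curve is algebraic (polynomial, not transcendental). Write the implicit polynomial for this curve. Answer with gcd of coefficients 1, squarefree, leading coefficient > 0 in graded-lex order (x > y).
x*y + y^2 - x + y - 3

1. deg p = 2. No degree-1 curve has this shape.
2. From the axis intercepts and sections: no x-intercept at any integer in the box.
3. Together with the visible shape, these determine p as stated.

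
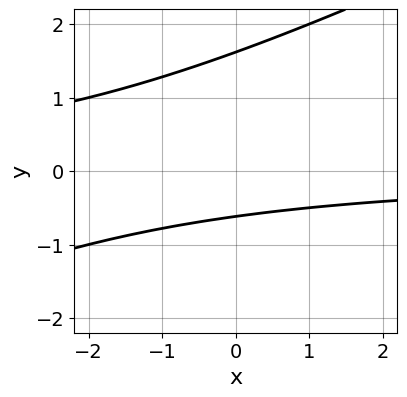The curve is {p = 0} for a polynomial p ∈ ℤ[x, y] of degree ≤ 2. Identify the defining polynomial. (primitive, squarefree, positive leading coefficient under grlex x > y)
First, deg p = 2.
Then, reading off the gridlines: the curve avoids every integer x-axis point in the box.
Finally, putting this together gives p.

x*y - 2*y^2 + 2*y + 2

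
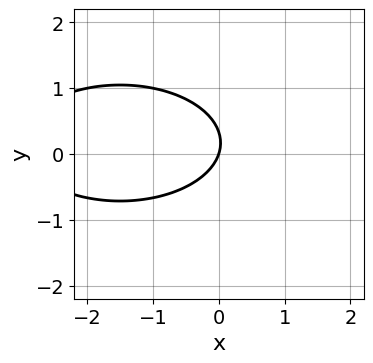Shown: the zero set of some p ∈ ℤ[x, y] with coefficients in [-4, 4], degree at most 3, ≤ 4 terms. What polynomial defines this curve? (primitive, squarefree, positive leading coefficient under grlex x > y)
x^2 + 3*y^2 + 3*x - y

First, degree: no degree-1 curve has this shape, so deg p = 2.
Next, against the integer gridlines: it meets the x-axis at x = 0 (among the integer gridlines); one y-axis crossing is at y = 0.
Finally, the integer polynomial consistent with all of this is the stated p.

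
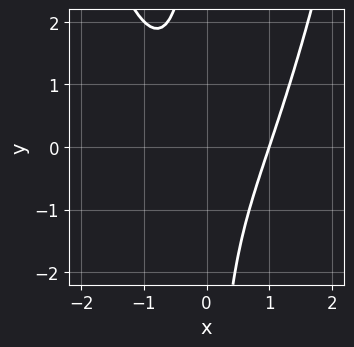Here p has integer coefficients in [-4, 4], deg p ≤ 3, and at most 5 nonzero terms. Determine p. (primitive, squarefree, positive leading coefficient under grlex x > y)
The degree is 3 — the shape is more complex than any degree-2 curve.
Observable constraints: the curve avoids every integer y-axis point in the box; it crosses the x-axis at the gridline x = 1.
Matching integer coefficients to the picture gives p.

x^3 - x*y - 1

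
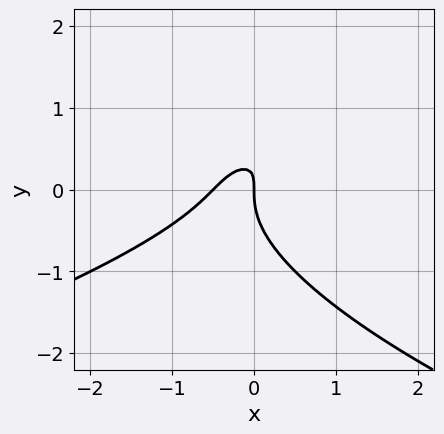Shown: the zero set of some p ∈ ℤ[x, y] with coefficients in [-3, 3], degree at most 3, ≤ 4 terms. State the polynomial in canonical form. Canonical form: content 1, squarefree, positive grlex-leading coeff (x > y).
(a) The degree is 3 — a generic line meets the curve in up to 3 points.
(b) From the visible intercepts: one x-axis crossing is at x = 0; it meets the y-axis at y = 0 (among the integer gridlines).
(c) These observations pin down the coefficients.

2*y^3 + 2*x^2 - 2*x*y + x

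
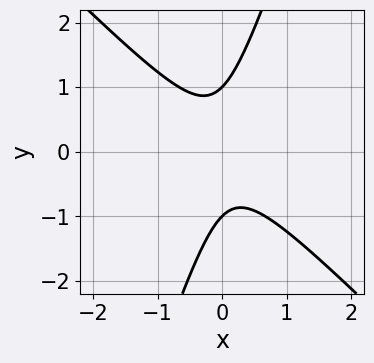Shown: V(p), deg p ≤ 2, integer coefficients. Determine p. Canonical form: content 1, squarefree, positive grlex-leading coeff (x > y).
3*x^2 + 2*x*y - y^2 + 1

deg p = 2. No degree-1 curve has this shape.
From the axis intercepts and sections: the curve avoids every integer x-axis point in the box; the y-axis gridline crossings are at y ∈ {-1, 1}.
These observations pin down the coefficients.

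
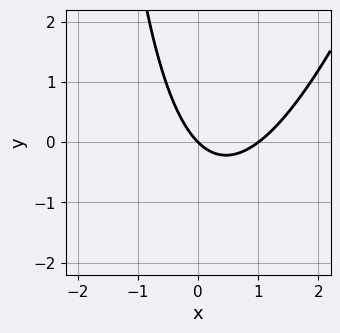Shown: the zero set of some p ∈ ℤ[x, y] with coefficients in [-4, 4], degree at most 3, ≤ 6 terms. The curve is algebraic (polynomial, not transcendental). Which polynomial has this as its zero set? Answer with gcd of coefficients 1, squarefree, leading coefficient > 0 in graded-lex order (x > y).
3*x^2 - x*y - 3*x - 3*y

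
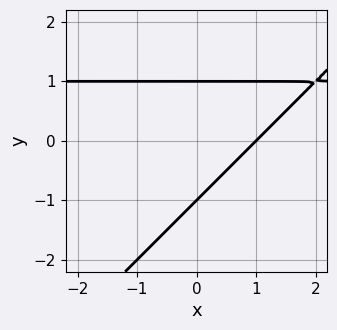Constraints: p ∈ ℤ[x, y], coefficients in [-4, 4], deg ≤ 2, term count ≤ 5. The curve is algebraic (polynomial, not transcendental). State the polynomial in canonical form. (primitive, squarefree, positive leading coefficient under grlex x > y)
x*y - y^2 - x + 1

First, deg p = 2. No degree-1 curve has this shape.
Next, observable constraints: one x-axis crossing is at x = 1; among the integer gridlines, it crosses the y-axis at y ∈ {-1, 1}.
Finally, fitting integer coefficients to these (and the overall shape) gives p.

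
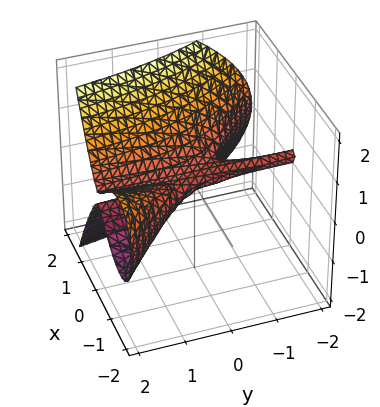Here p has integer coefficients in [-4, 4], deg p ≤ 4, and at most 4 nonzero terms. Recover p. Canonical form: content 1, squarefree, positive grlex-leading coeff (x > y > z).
2*x^3 + 2*x^2*y - 3*z^2 + z

deg p = 3. The shape is more complex than any degree-2 surface.
Observable constraints: it meets the x-axis at x = 0 (among the integer gridlines); it crosses the z-axis at the gridline z = 0; the visible y-axis segment lies entirely on the surface.
Assembling these constraints gives the stated polynomial.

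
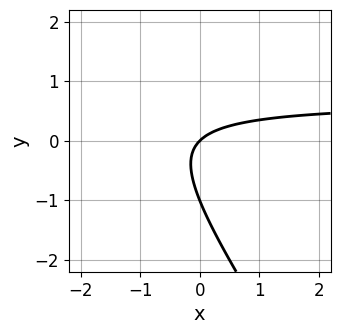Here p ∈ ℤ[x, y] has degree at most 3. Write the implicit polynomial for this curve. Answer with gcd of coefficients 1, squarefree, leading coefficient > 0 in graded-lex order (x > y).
3*x*y + 2*y^2 - 2*x + 2*y

(a) deg p = 2. The shape is more complex than any degree-1 curve.
(b) Observable constraints: it crosses the x-axis at the gridline x = 0; the y-axis gridline crossings are at y ∈ {-1, 0}.
(c) Solving for integer coefficients yields p as stated.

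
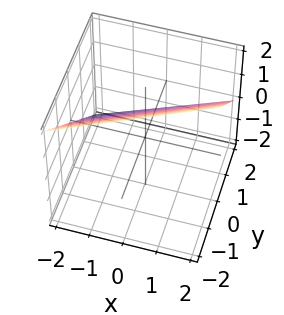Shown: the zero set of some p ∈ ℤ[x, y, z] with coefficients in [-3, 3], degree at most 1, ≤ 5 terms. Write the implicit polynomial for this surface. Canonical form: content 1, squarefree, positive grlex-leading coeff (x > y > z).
x - 2*y - 2*z + 2

1. The degree is 1 — the surface is flat (a plane).
2. Observable constraints: one z-axis crossing is at z = 1; it meets the x-axis at x = -2 (among the integer gridlines).
3. Putting this together gives p.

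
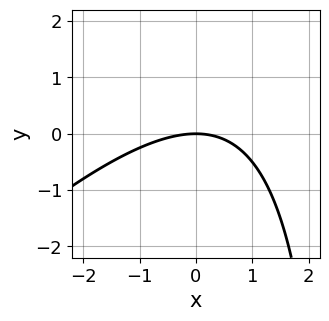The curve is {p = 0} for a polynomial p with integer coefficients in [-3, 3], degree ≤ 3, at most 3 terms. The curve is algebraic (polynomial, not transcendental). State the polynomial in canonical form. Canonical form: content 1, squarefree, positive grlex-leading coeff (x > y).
x^2 - x*y + 3*y

(a) Degree: the shape is more complex than any degree-1 curve, so deg p = 2.
(b) Checking where it meets the axes: it crosses the x-axis at the gridline x = 0; it meets the y-axis at y = 0 (among the integer gridlines).
(c) Fitting integer coefficients to these (and the overall shape) gives p.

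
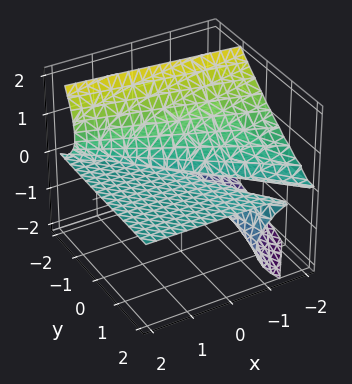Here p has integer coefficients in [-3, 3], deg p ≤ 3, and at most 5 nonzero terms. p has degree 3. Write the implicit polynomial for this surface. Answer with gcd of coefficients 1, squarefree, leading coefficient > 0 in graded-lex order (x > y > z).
x*z^2 - 3*y*z^2 - 3*z^3 - 3*x*z - 3*y*z

(a) deg p = 3. A generic line meets the surface in up to 3 points.
(b) Checking where it meets the axes: one z-axis crossing is at z = 0; every point of the x-axis in the box is on the surface; the visible y-axis segment lies entirely on the surface.
(c) Together with the visible shape, these determine p as stated.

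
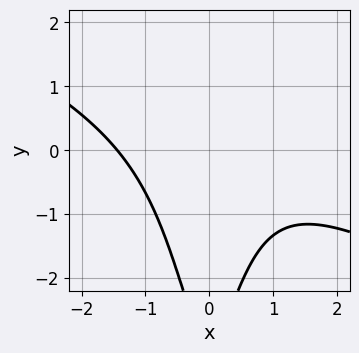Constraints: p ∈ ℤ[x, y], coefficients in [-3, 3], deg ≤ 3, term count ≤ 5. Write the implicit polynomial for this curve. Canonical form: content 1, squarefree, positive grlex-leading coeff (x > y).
x^3 + 2*x^2*y + y + 3

First, deg p = 3. The shape is more complex than any degree-2 curve.
Then, against the integer gridlines: the curve avoids every integer y-axis point in the box.
Finally, putting this together gives p.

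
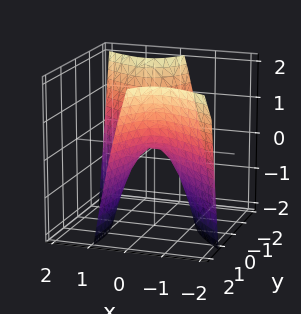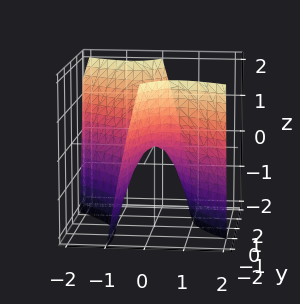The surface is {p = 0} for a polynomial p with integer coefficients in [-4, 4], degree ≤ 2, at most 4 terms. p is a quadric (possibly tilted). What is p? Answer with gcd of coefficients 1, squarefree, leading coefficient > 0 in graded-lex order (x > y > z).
Degree: a generic line meets the surface in up to 2 points, so deg p = 2.
From the visible intercepts: one z-axis crossing is at z = 0; it crosses the y-axis at the gridline y = 0; it meets the x-axis at x = 0 (among the integer gridlines).
Fitting integer coefficients to these (and the overall shape) gives p.

3*x^2 + 3*x*y - y^2 + 2*z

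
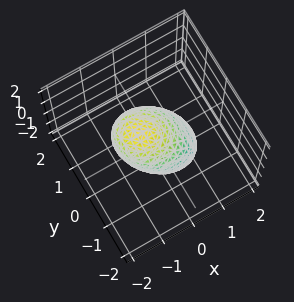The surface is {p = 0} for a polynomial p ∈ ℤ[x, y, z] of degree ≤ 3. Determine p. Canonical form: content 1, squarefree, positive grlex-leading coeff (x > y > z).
deg p = 2.
Observable constraints: among the integer gridlines, it crosses the x-axis at x ∈ {-1, 1}; among the integer gridlines, it crosses the y-axis at y ∈ {-1, 1}.
These observations pin down the coefficients.

3*x^2 + x*y + 2*x*z + 3*y^2 + 2*z^2 - 3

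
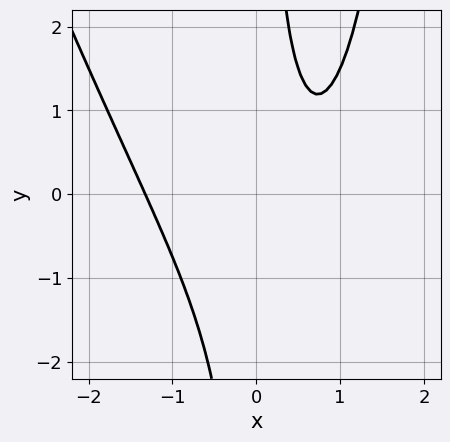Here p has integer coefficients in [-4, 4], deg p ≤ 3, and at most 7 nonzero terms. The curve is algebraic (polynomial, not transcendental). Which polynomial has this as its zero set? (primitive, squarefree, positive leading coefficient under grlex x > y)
(a) The degree is 3 — no degree-2 curve has this shape.
(b) Against the integer gridlines: no y-intercept at any integer in the box.
(c) Matching integer coefficients to the picture gives p.

3*x^3 + x^2*y - 3*x*y - 3*x + 3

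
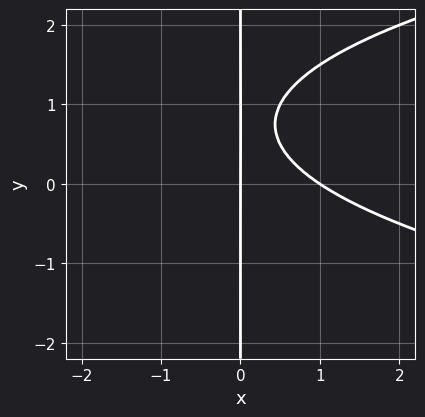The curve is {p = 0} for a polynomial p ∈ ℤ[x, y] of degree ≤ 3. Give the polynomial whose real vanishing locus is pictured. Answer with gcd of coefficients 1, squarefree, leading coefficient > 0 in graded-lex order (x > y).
(a) Degree: a generic line meets the curve in up to 3 points, so deg p = 3.
(b) From the visible intercepts: every point of the y-axis in the box is on the curve; the x-axis gridline crossings are at x ∈ {0, 1}.
(c) Matching integer coefficients to the picture gives p.

2*x*y^2 - 2*x^2 - 3*x*y + 2*x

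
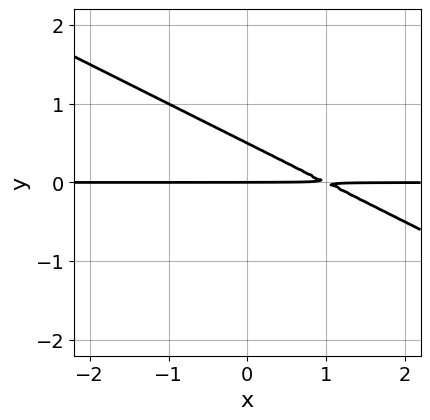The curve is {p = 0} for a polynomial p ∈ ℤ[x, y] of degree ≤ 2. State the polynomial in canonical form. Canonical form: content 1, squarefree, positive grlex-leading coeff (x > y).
1. Degree: a generic line meets the curve in up to 2 points, so deg p = 2.
2. From the visible intercepts: every point of the x-axis in the box is on the curve; it meets the y-axis at y = 0 (among the integer gridlines).
3. Together with the visible shape, these determine p as stated.

x*y + 2*y^2 - y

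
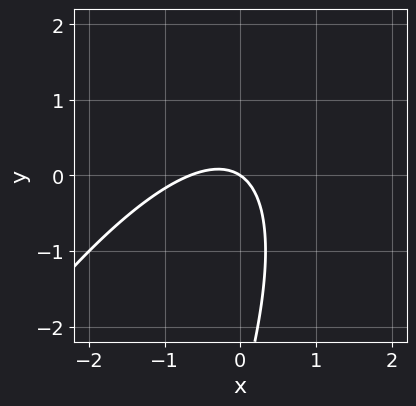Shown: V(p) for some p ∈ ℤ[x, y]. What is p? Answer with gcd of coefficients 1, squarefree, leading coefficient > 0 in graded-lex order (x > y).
3*x^2 - 3*x*y + y^2 + 2*x + 3*y

1. Degree: the shape is more complex than any degree-1 curve, so deg p = 2.
2. Reading off the gridlines: one x-axis crossing is at x = 0; one y-axis crossing is at y = 0.
3. These observations pin down the coefficients.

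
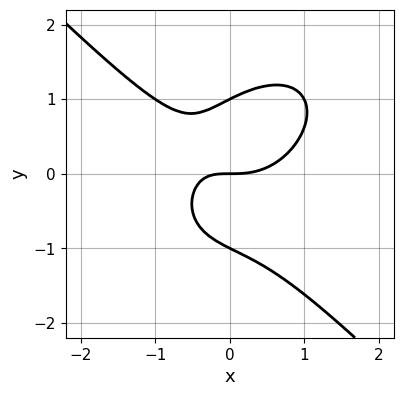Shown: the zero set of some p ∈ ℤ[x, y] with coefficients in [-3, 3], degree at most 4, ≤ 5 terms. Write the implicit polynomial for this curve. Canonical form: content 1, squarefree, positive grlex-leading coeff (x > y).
x^3 + y^3 - x*y - y

(a) The degree is 3 — no degree-2 curve has this shape.
(b) From the visible intercepts: it meets the x-axis at x = 0 (among the integer gridlines); among the integer gridlines, it crosses the y-axis at y ∈ {-1, 0, 1}.
(c) Solving for integer coefficients yields p as stated.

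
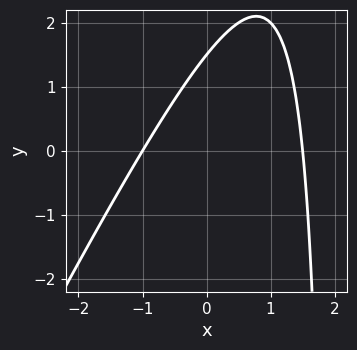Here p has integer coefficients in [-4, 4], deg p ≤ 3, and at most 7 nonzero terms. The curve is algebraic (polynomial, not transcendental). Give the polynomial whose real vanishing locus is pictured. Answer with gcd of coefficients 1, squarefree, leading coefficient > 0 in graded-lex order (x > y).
First, deg p = 2. No degree-1 curve has this shape.
Then, checking where it meets the axes: one x-axis crossing is at x = -1.
Finally, solving for integer coefficients yields p as stated.

2*x^2 - x*y - x + 2*y - 3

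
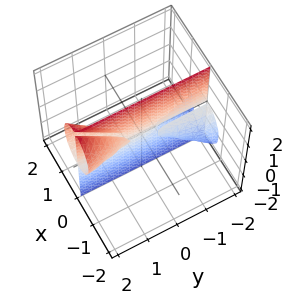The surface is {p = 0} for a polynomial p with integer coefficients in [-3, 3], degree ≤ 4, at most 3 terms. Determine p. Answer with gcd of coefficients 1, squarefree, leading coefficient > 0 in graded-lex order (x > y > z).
(a) The picture has 3 separate pieces.
(b) The degree is 3 — no degree-2 surface has this shape.
(c) Against the integer gridlines: the visible y-axis segment lies entirely on the surface; it crosses the x-axis at the gridline x = 0.
(d) Solving for integer coefficients yields p as stated.

2*x^3 - x*y*z + x*z^2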